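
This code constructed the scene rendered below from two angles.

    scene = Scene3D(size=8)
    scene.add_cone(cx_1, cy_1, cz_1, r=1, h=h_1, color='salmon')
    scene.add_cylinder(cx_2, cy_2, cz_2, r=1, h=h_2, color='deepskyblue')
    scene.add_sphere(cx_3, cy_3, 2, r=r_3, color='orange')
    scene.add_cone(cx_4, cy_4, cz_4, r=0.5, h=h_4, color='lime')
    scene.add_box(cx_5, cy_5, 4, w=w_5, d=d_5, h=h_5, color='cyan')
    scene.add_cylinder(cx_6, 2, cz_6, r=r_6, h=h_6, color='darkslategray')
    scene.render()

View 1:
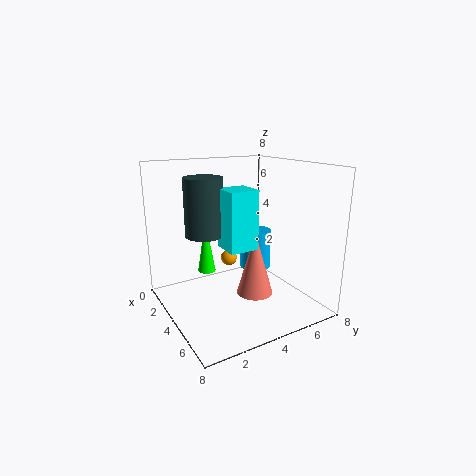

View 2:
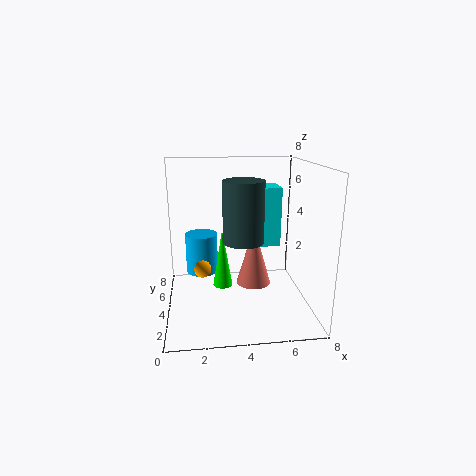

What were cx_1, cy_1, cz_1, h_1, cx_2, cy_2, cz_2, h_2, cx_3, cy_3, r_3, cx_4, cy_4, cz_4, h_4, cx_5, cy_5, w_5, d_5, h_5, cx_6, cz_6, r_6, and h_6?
cx_1 = 5, cy_1 = 4.5, cz_1 = 1, h_1 = 3.5, cx_2 = 2, cy_2 = 6.5, cz_2 = 1, h_2 = 2.5, cx_3 = 2, cy_3 = 4.5, r_3 = 0.5, cx_4 = 3, cy_4 = 2.5, cz_4 = 2, h_4 = 3, cx_5 = 4.5, cy_5 = 2.5, w_5 = 1.5, d_5 = 1.5, h_5 = 3, cx_6 = 4, cz_6 = 4.5, r_6 = 1, h_6 = 3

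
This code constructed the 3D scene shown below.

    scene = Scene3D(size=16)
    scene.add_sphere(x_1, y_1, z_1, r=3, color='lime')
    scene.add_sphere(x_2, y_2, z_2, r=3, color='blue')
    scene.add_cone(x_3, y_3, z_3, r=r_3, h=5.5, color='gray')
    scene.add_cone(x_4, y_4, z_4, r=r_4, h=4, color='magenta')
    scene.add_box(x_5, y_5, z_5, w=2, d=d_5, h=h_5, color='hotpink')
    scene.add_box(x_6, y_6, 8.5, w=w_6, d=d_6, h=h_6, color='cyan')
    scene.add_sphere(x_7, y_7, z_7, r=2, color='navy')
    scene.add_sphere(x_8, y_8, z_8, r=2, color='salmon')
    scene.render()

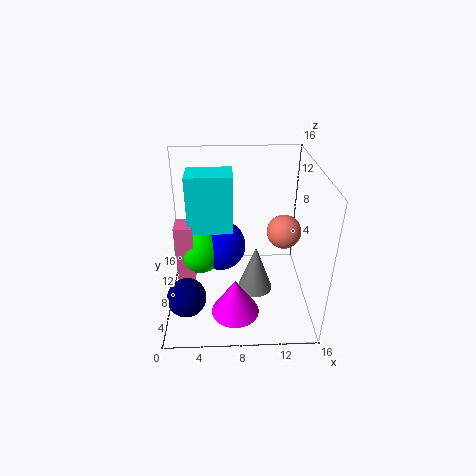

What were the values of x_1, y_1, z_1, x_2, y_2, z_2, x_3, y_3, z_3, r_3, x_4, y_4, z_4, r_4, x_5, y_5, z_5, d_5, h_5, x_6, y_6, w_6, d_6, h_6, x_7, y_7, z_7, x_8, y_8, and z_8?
x_1 = 3.5
y_1 = 10
z_1 = 5.5
x_2 = 6
y_2 = 10.5
z_2 = 5.5
x_3 = 10
y_3 = 7.5
z_3 = 1.5
r_3 = 2
x_4 = 7.5
y_4 = 3
z_4 = 2
r_4 = 2.5
x_5 = 1
y_5 = 7.5
z_5 = 2.5
d_5 = 2.5
h_5 = 7
x_6 = 2.5
y_6 = 8
w_6 = 5
d_6 = 3.5
h_6 = 6.5
x_7 = 2.5
y_7 = 3
z_7 = 4
x_8 = 13.5
y_8 = 10
z_8 = 7.5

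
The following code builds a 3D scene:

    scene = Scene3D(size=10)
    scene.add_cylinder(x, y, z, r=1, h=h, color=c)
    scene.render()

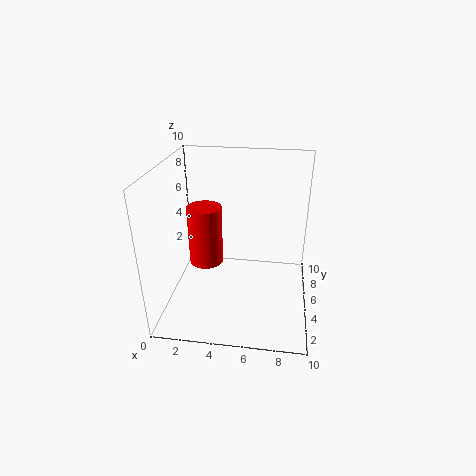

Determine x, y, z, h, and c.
x = 3.5, y = 2, z = 5, h = 3.5, c = 'red'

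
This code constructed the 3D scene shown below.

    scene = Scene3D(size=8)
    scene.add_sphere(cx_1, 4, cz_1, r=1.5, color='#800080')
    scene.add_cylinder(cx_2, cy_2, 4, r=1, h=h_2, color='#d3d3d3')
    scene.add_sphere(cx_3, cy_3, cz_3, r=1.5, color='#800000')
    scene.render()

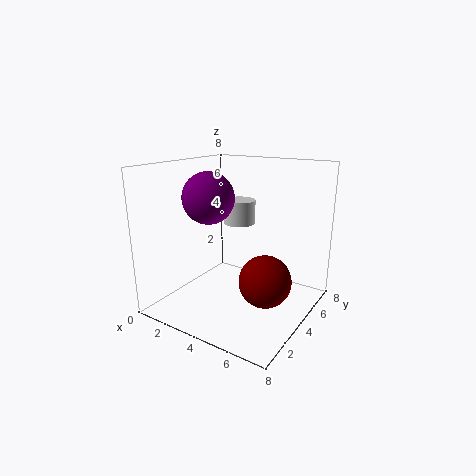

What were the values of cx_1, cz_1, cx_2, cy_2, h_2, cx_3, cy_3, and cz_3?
cx_1 = 2
cz_1 = 6
cx_2 = 2.5
cy_2 = 6.5
h_2 = 1.5
cx_3 = 5.5
cy_3 = 4.5
cz_3 = 1.5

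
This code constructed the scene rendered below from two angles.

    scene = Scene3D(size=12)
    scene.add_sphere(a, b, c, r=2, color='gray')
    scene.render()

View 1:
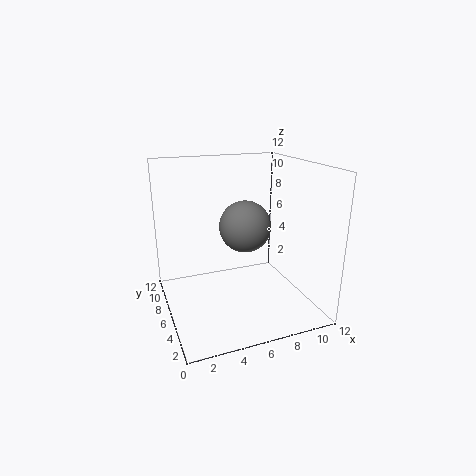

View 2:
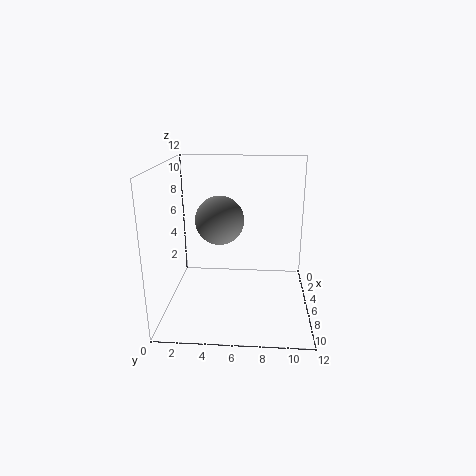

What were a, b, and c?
a = 6
b = 4.5
c = 7.5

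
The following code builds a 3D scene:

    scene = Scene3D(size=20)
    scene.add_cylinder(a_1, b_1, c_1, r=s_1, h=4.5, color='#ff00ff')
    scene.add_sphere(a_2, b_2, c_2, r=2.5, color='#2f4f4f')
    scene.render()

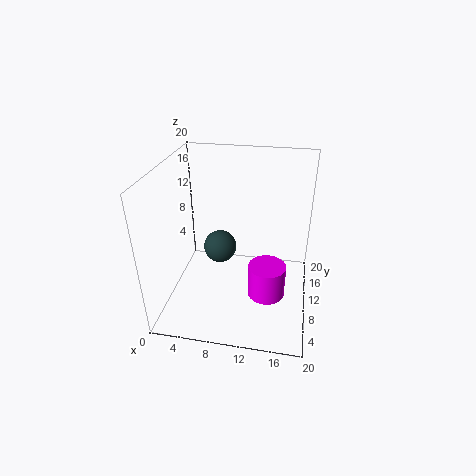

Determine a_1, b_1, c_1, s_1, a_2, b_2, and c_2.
a_1 = 14.5; b_1 = 7; c_1 = 3.5; s_1 = 2.5; a_2 = 6.5; b_2 = 13.5; c_2 = 6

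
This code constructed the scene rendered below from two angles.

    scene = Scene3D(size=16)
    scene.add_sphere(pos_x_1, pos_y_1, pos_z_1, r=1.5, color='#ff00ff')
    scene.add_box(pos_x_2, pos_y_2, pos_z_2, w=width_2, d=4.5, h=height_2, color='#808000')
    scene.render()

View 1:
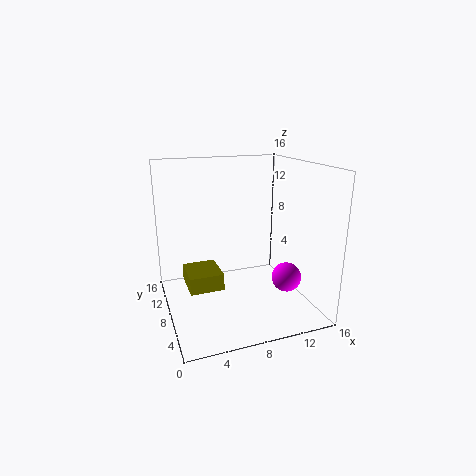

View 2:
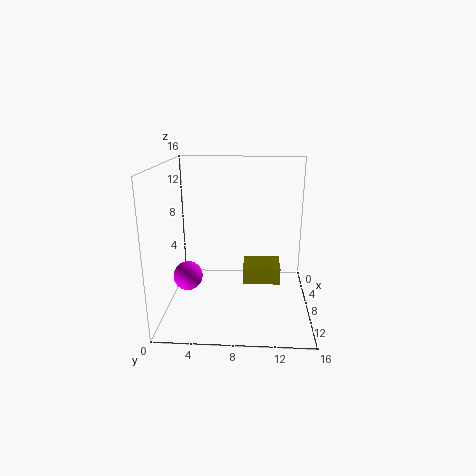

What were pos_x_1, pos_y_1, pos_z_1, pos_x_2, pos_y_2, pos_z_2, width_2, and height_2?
pos_x_1 = 11.5; pos_y_1 = 3; pos_z_1 = 5; pos_x_2 = 2.5; pos_y_2 = 8.5; pos_z_2 = 1.5; width_2 = 4; height_2 = 2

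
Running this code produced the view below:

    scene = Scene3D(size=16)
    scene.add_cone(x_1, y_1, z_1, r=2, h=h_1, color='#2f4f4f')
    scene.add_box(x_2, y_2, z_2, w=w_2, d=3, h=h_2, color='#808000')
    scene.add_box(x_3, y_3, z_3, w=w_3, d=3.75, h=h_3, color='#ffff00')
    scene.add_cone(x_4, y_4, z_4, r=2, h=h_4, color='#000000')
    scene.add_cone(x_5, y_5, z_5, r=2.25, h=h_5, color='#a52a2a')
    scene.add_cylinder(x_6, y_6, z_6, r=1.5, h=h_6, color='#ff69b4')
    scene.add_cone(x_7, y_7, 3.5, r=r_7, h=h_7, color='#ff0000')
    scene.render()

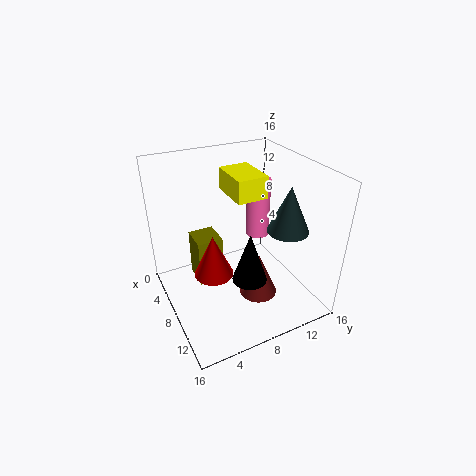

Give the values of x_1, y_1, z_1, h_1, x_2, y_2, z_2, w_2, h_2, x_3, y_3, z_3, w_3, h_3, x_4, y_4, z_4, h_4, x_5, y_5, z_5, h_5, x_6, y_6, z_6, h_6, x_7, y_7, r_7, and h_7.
x_1 = 13.5
y_1 = 10.5
z_1 = 11.25
h_1 = 4.5
x_2 = 2.75
y_2 = 4
z_2 = 1.25
w_2 = 3.25
h_2 = 5.75
x_3 = 1
y_3 = 9
z_3 = 11
w_3 = 5.25
h_3 = 2.75
x_4 = 9.5
y_4 = 8.75
z_4 = 3
h_4 = 6
x_5 = 9
y_5 = 10.25
z_5 = 0.25
h_5 = 5.25
x_6 = 3.75
y_6 = 13
z_6 = 5
h_6 = 7.5
x_7 = 7.25
y_7 = 5.25
r_7 = 2.25
h_7 = 5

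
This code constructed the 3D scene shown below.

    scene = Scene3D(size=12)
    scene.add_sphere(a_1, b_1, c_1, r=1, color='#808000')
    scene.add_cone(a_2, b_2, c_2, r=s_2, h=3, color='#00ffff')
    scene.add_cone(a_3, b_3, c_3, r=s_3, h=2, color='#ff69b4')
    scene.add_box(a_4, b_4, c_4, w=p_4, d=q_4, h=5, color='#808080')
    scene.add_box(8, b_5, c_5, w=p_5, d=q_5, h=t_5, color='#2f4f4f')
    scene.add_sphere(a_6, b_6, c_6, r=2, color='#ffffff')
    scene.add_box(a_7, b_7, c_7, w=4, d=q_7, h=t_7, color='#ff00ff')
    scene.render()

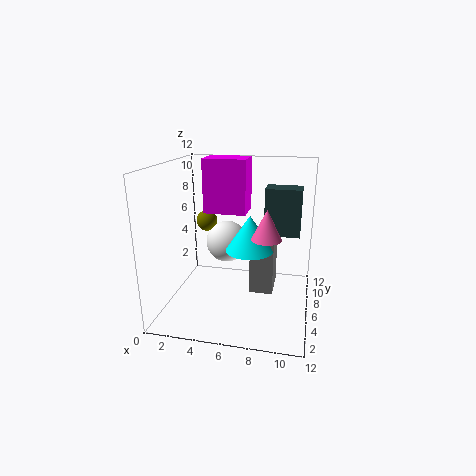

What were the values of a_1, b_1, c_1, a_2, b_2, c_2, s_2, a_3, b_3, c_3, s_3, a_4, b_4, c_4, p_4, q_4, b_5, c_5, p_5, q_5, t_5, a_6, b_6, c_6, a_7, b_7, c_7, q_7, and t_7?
a_1 = 2
b_1 = 10
c_1 = 6
a_2 = 7
b_2 = 6
c_2 = 5
s_2 = 2
a_3 = 9
b_3 = 1
c_3 = 8
s_3 = 1
a_4 = 7
b_4 = 6
c_4 = 1
p_4 = 2
q_4 = 3
b_5 = 7
c_5 = 6
p_5 = 3
q_5 = 2
t_5 = 4
a_6 = 4
b_6 = 10
c_6 = 4
a_7 = 2
b_7 = 9
c_7 = 7
q_7 = 3
t_7 = 5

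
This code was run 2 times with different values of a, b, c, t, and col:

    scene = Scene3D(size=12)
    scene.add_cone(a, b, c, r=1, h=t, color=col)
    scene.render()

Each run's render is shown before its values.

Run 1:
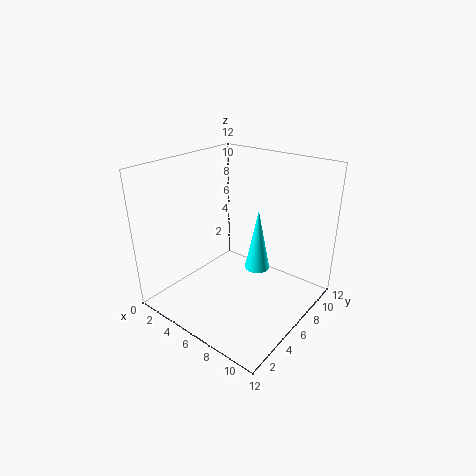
a = 8; b = 6; c = 4; t = 5; col = 'cyan'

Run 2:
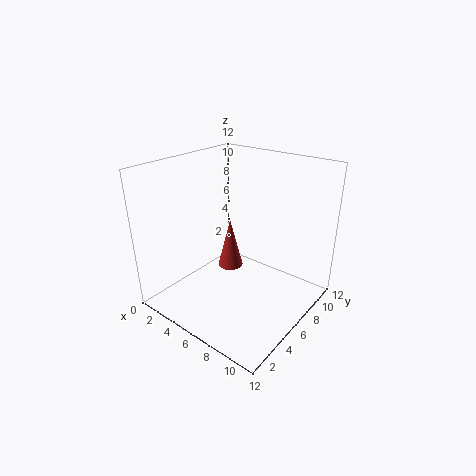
a = 6; b = 5; c = 4; t = 4; col = 'brown'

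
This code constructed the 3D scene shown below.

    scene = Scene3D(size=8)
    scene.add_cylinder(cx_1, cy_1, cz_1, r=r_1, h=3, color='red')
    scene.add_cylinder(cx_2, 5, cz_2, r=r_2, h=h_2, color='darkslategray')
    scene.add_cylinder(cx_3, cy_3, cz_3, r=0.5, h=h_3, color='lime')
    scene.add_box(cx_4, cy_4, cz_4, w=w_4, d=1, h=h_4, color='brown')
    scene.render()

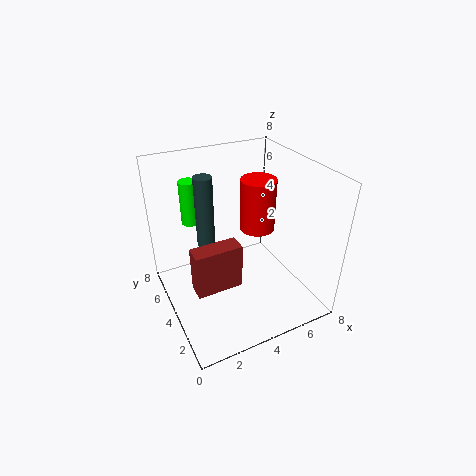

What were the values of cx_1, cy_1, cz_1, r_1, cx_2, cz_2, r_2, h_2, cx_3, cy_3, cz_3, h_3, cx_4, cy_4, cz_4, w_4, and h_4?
cx_1 = 5.5
cy_1 = 4.5
cz_1 = 4
r_1 = 1
cx_2 = 2.5
cz_2 = 3.5
r_2 = 0.5
h_2 = 4
cx_3 = 2
cy_3 = 6
cz_3 = 4.5
h_3 = 2.5
cx_4 = 1
cy_4 = 2.5
cz_4 = 2
w_4 = 2.5
h_4 = 2.5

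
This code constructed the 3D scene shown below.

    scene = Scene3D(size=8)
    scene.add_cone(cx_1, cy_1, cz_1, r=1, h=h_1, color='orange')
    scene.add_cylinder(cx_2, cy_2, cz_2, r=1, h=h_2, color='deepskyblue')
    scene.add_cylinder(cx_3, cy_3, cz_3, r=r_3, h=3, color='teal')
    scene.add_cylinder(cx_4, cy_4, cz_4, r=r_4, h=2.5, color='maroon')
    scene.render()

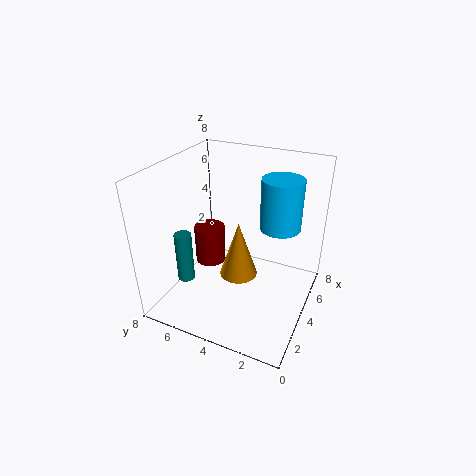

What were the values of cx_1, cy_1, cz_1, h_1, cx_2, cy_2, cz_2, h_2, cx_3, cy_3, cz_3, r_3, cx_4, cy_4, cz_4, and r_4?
cx_1 = 3; cy_1 = 3.5; cz_1 = 2.5; h_1 = 3; cx_2 = 3.5; cy_2 = 1.5; cz_2 = 5.5; h_2 = 2.5; cx_3 = 3; cy_3 = 7; cz_3 = 1; r_3 = 0.5; cx_4 = 6; cy_4 = 7; cz_4 = 0.5; r_4 = 1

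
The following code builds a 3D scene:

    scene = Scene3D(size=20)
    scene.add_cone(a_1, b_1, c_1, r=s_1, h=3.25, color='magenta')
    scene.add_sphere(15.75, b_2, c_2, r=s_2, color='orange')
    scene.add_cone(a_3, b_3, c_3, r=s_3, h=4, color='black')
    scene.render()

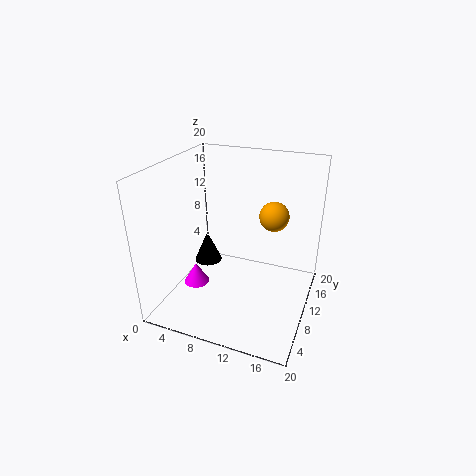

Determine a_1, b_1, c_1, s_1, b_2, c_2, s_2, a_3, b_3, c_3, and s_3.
a_1 = 2.5
b_1 = 10.75
c_1 = 0.25
s_1 = 2
b_2 = 7
c_2 = 15.5
s_2 = 1.75
a_3 = 7.25
b_3 = 6.25
c_3 = 8.25
s_3 = 1.75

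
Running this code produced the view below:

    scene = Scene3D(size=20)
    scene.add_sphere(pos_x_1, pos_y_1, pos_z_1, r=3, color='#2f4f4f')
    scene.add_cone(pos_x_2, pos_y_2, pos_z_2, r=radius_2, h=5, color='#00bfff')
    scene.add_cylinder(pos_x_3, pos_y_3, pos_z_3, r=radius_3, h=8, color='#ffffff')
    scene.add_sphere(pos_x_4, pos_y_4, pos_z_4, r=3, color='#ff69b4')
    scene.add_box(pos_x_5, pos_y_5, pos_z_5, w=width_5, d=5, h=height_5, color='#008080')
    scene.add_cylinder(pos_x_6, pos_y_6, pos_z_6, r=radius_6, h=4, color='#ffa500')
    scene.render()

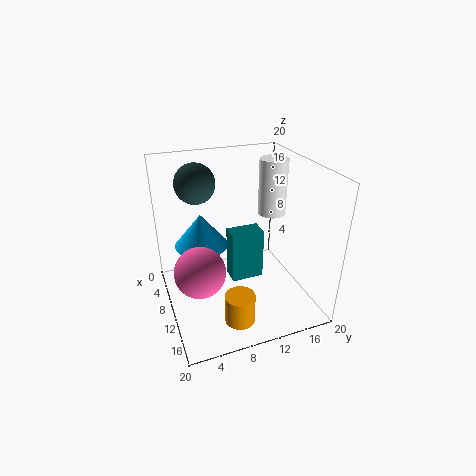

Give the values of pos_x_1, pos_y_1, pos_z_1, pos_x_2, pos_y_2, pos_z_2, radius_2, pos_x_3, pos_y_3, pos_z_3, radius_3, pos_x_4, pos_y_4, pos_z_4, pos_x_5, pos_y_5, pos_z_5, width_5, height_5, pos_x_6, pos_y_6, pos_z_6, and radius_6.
pos_x_1 = 3, pos_y_1 = 6, pos_z_1 = 16, pos_x_2 = 5, pos_y_2 = 6, pos_z_2 = 7, radius_2 = 4, pos_x_3 = 8, pos_y_3 = 16, pos_z_3 = 12, radius_3 = 2, pos_x_4 = 16, pos_y_4 = 3, pos_z_4 = 10, pos_x_5 = 5, pos_y_5 = 10, pos_z_5 = 1, width_5 = 3, height_5 = 8, pos_x_6 = 16, pos_y_6 = 8, pos_z_6 = 1, radius_6 = 2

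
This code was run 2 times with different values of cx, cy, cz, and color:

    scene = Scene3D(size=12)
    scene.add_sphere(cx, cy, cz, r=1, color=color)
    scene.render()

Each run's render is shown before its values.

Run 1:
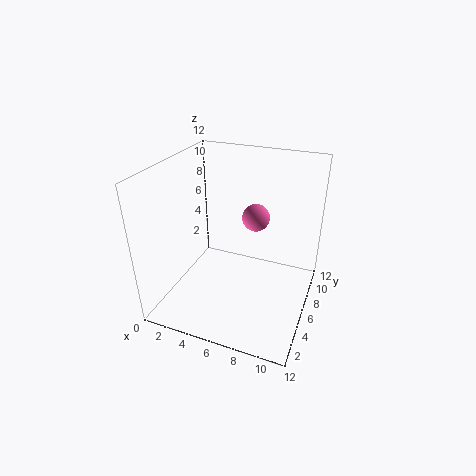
cx = 8; cy = 4.5; cz = 9; color = 'hotpink'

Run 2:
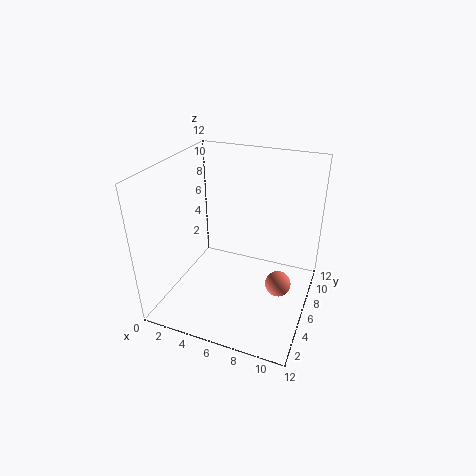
cx = 10; cy = 4.5; cz = 3.5; color = 'salmon'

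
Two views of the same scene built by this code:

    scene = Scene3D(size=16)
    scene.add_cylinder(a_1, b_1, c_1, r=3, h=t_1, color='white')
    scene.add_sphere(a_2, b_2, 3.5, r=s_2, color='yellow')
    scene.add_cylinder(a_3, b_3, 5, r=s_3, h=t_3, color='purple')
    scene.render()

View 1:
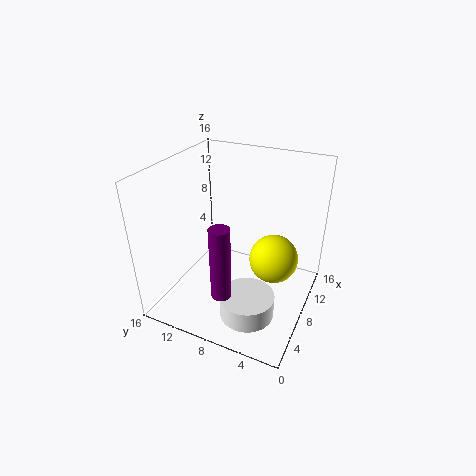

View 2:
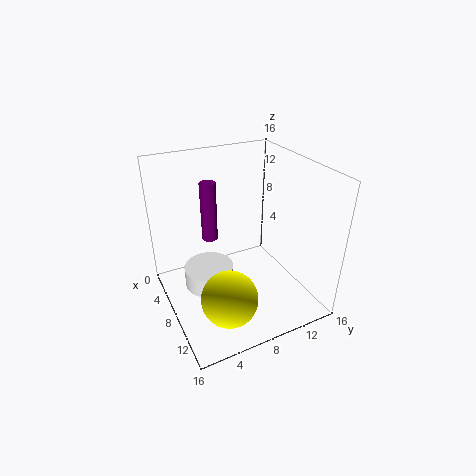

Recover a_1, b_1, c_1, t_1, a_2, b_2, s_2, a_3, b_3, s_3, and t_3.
a_1 = 5
b_1 = 5.5
c_1 = 0.5
t_1 = 2.5
a_2 = 12
b_2 = 5
s_2 = 3
a_3 = 2
b_3 = 7
s_3 = 1
t_3 = 7.5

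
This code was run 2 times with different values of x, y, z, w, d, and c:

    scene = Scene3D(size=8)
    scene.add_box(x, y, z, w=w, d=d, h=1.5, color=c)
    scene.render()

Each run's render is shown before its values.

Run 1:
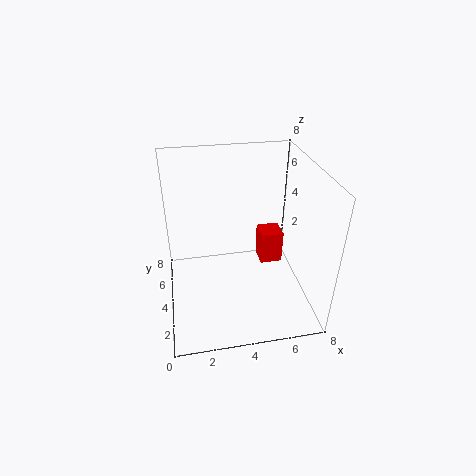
x = 4.5
y = 1
z = 4.5
w = 1
d = 1
c = 'red'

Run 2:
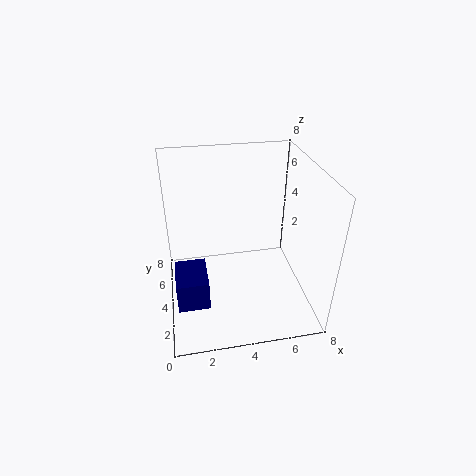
x = 0.5
y = 0.5
z = 2.5
w = 1.5
d = 2
c = 'navy'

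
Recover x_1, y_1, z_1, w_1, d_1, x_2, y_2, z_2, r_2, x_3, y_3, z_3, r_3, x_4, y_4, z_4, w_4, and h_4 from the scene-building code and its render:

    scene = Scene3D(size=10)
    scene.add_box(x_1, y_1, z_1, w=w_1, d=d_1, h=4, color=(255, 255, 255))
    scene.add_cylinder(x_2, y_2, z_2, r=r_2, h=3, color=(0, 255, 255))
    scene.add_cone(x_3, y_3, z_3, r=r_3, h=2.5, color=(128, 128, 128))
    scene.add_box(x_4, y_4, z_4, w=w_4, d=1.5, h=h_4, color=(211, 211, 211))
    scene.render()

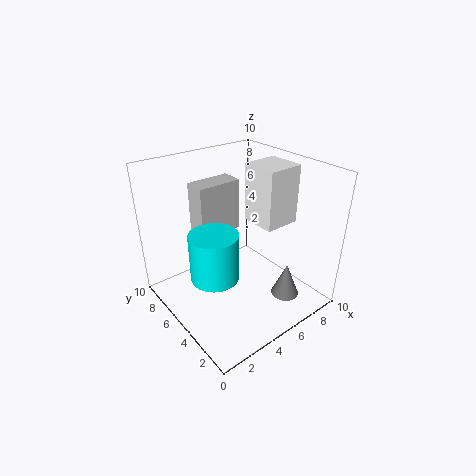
x_1 = 6, y_1 = 3, z_1 = 6, w_1 = 2.5, d_1 = 2.5, x_2 = 2, y_2 = 3.5, z_2 = 4, r_2 = 1.5, x_3 = 7.5, y_3 = 2.5, z_3 = 0.5, r_3 = 1, x_4 = 2.5, y_4 = 5.5, z_4 = 5.5, w_4 = 3, h_4 = 3.5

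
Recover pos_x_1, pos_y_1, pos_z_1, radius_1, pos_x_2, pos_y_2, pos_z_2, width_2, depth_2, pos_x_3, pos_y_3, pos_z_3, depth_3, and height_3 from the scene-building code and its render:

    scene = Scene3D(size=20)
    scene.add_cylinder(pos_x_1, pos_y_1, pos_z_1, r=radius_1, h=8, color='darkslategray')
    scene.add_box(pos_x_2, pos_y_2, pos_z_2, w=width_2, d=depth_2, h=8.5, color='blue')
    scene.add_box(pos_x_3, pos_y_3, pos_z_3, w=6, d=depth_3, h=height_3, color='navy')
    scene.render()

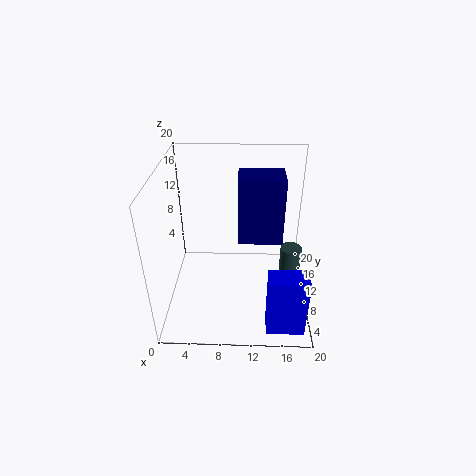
pos_x_1 = 17.5, pos_y_1 = 10, pos_z_1 = 0.5, radius_1 = 1.5, pos_x_2 = 14, pos_y_2 = 1.5, pos_z_2 = 0.5, width_2 = 5, depth_2 = 3, pos_x_3 = 10, pos_y_3 = 8.5, pos_z_3 = 10, depth_3 = 4.5, height_3 = 9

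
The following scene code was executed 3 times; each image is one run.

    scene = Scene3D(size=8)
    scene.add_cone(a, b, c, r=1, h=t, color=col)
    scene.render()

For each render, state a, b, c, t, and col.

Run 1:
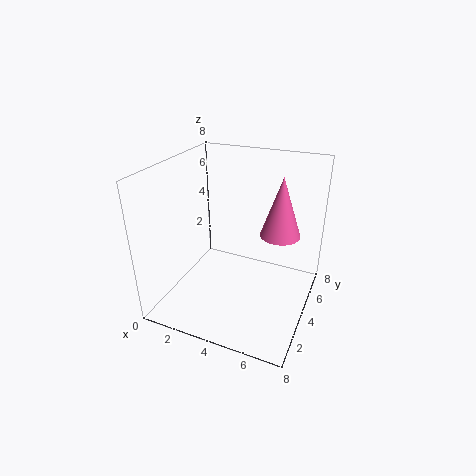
a = 6.5; b = 3.5; c = 5; t = 3; col = 'hotpink'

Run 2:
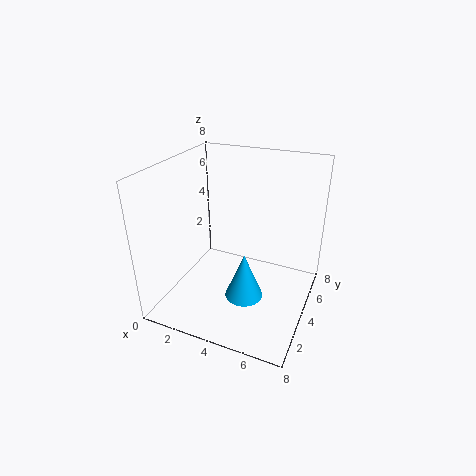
a = 5; b = 2.5; c = 1.5; t = 2.5; col = 'deepskyblue'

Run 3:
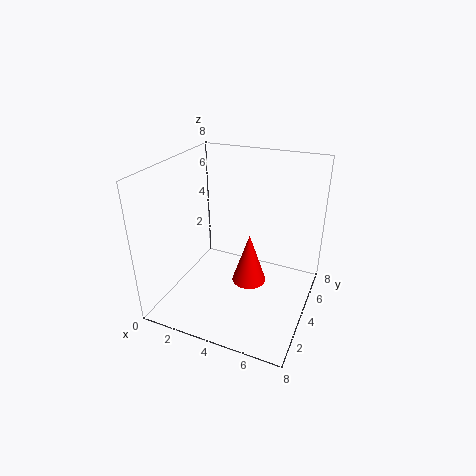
a = 4.5; b = 4.5; c = 1; t = 3; col = 'red'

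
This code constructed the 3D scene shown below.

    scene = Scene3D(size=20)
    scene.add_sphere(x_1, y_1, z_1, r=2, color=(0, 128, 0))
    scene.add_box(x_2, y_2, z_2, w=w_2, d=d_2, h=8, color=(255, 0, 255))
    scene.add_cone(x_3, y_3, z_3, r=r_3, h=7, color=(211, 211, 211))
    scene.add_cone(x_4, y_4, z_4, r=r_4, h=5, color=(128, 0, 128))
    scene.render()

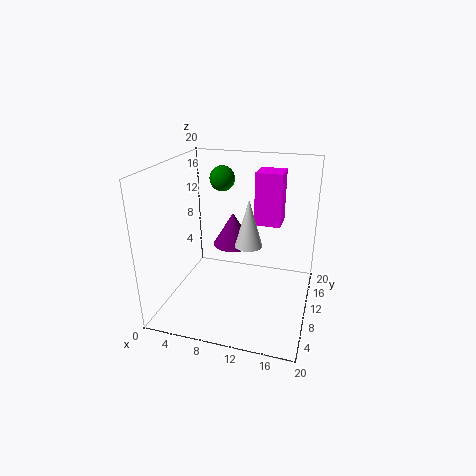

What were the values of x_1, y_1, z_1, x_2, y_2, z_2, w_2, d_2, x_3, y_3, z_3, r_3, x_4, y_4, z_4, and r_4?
x_1 = 5; y_1 = 18; z_1 = 16; x_2 = 11; y_2 = 15; z_2 = 10; w_2 = 4; d_2 = 4; x_3 = 11; y_3 = 12; z_3 = 8; r_3 = 2; x_4 = 8; y_4 = 14; z_4 = 7; r_4 = 3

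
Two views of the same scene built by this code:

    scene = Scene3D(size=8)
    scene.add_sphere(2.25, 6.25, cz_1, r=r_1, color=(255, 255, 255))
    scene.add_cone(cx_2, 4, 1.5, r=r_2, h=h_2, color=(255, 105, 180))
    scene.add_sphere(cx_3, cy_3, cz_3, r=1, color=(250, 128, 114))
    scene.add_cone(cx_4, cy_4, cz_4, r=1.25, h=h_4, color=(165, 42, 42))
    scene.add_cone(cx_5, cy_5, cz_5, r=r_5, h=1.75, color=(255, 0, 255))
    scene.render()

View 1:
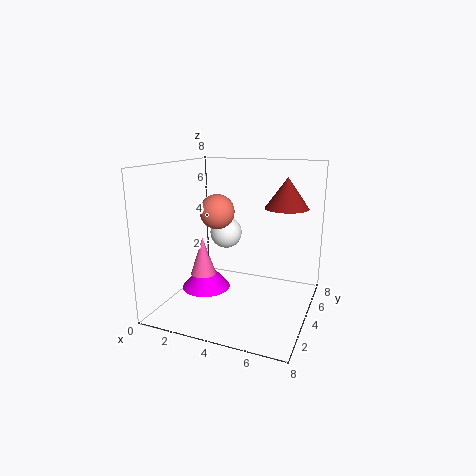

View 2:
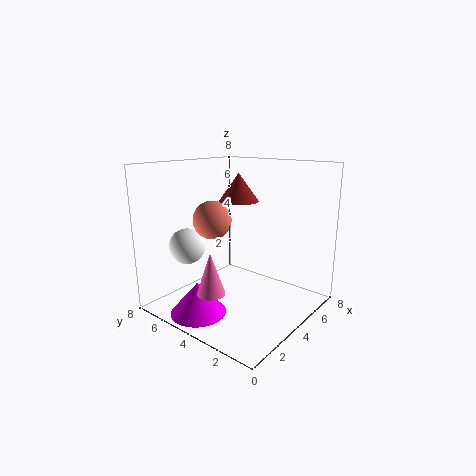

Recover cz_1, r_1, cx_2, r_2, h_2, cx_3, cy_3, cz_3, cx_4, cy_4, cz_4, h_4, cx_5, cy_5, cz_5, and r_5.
cz_1 = 3.5, r_1 = 1, cx_2 = 1.75, r_2 = 0.75, h_2 = 2.25, cx_3 = 2.5, cy_3 = 4.5, cz_3 = 5.25, cx_4 = 6.25, cy_4 = 5.75, cz_4 = 5.5, h_4 = 1.75, cx_5 = 1.5, cy_5 = 4.75, cz_5 = 0.25, r_5 = 1.5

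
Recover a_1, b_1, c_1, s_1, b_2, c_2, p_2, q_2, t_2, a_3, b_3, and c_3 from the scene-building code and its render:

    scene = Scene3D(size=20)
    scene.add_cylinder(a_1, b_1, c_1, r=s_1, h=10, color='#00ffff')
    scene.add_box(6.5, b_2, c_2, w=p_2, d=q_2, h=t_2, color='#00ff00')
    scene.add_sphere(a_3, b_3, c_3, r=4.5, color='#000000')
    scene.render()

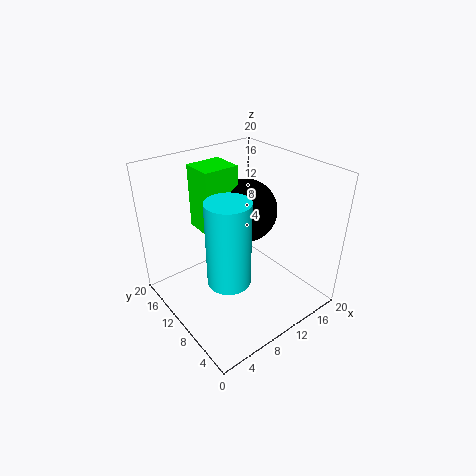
a_1 = 4, b_1 = 4, c_1 = 9.5, s_1 = 2.5, b_2 = 12, c_2 = 10.5, p_2 = 5, q_2 = 4.5, t_2 = 9, a_3 = 13, b_3 = 12, c_3 = 12.5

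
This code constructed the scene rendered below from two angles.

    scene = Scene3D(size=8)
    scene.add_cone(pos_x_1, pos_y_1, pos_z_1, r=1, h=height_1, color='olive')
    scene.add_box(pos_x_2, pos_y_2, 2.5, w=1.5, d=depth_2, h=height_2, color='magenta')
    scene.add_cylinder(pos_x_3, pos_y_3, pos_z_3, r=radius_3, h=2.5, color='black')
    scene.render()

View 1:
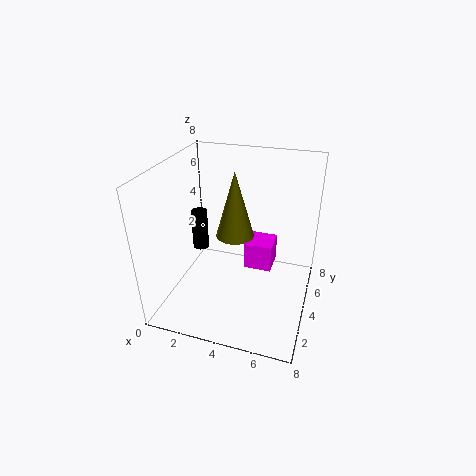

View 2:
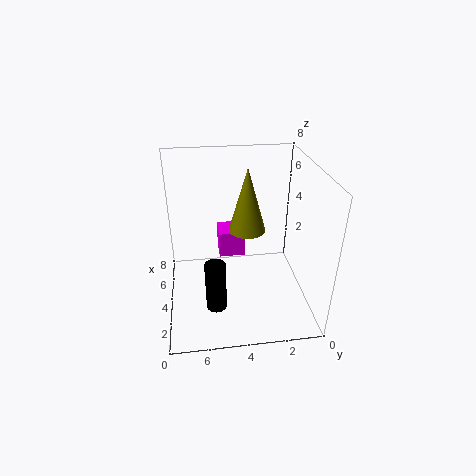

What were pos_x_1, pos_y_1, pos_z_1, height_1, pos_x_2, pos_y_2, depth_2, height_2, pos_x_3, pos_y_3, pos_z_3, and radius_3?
pos_x_1 = 4, pos_y_1 = 3.5, pos_z_1 = 4.5, height_1 = 3.5, pos_x_2 = 4.5, pos_y_2 = 3.5, depth_2 = 1.5, height_2 = 1.5, pos_x_3 = 1, pos_y_3 = 5.5, pos_z_3 = 2, radius_3 = 0.5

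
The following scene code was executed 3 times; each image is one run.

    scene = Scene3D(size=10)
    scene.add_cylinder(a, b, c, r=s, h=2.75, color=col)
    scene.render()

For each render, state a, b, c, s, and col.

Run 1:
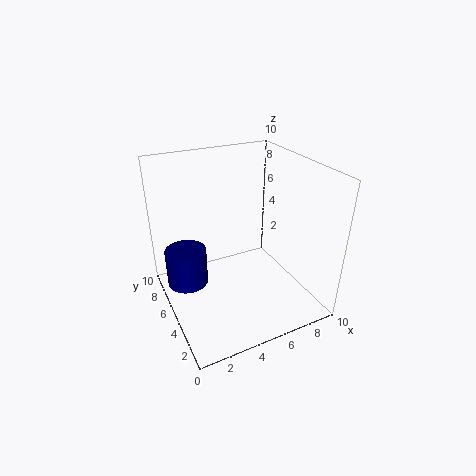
a = 1.75, b = 7, c = 1, s = 1.5, col = 'navy'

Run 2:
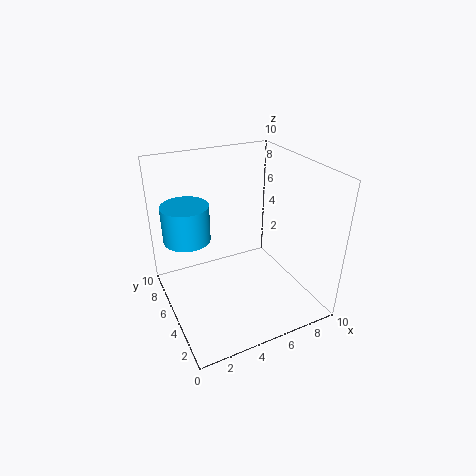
a = 2.25, b = 8, c = 4, s = 1.75, col = 'deepskyblue'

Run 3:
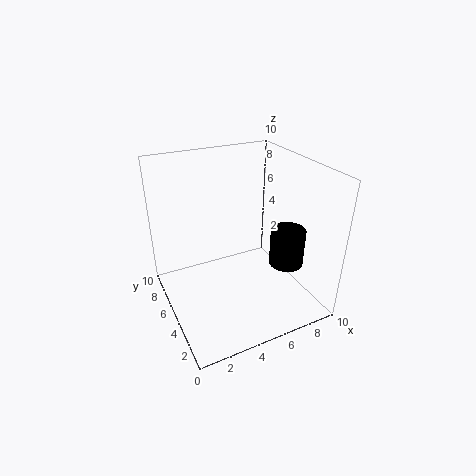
a = 8.5, b = 4, c = 2.5, s = 1.25, col = 'black'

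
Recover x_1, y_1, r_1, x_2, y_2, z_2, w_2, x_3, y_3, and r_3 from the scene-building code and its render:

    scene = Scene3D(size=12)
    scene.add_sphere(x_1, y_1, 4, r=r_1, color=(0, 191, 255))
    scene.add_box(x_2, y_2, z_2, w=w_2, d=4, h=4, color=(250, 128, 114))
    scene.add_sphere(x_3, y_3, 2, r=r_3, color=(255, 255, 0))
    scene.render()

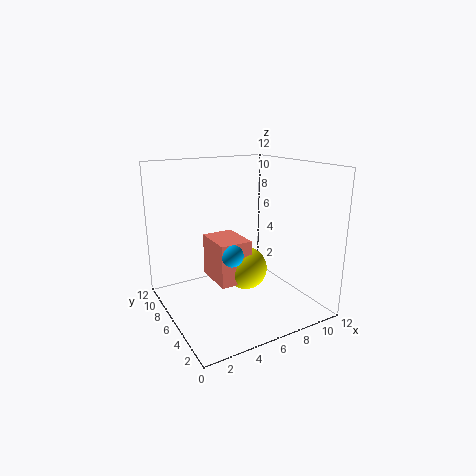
x_1 = 6, y_1 = 7, r_1 = 1, x_2 = 5, y_2 = 7, z_2 = 1, w_2 = 3, x_3 = 8, y_3 = 8, r_3 = 2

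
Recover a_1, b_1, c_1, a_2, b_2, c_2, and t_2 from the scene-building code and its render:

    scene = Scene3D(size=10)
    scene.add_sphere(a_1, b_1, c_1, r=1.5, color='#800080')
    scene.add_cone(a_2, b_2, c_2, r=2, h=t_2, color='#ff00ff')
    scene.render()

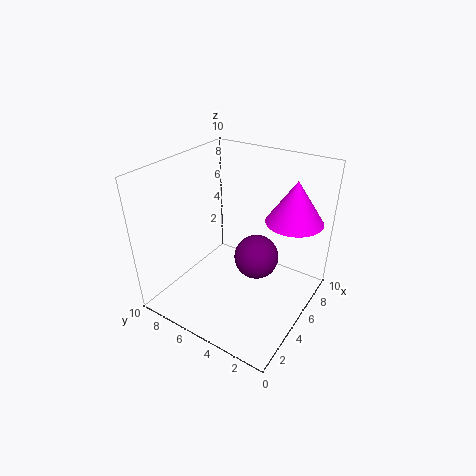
a_1 = 5
b_1 = 3.5
c_1 = 4
a_2 = 7.5
b_2 = 2
c_2 = 6
t_2 = 3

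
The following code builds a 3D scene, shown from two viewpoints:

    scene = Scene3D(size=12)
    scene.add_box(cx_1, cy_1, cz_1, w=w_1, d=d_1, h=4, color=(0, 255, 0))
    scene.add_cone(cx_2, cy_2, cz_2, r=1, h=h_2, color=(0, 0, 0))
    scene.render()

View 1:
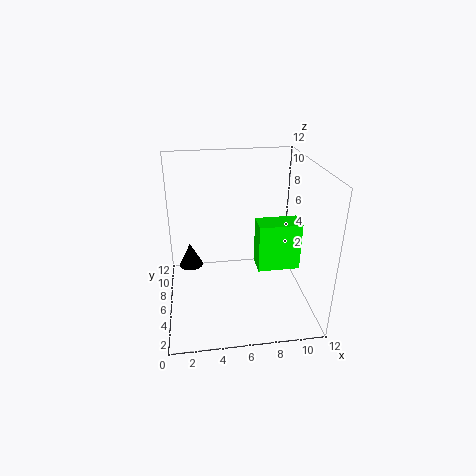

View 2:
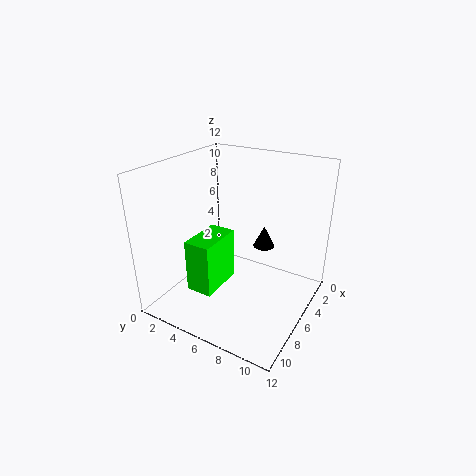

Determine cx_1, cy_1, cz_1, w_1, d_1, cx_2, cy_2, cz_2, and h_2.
cx_1 = 7.5; cy_1 = 4.5; cz_1 = 3.5; w_1 = 3.5; d_1 = 2; cx_2 = 2; cy_2 = 6.5; cz_2 = 3.5; h_2 = 2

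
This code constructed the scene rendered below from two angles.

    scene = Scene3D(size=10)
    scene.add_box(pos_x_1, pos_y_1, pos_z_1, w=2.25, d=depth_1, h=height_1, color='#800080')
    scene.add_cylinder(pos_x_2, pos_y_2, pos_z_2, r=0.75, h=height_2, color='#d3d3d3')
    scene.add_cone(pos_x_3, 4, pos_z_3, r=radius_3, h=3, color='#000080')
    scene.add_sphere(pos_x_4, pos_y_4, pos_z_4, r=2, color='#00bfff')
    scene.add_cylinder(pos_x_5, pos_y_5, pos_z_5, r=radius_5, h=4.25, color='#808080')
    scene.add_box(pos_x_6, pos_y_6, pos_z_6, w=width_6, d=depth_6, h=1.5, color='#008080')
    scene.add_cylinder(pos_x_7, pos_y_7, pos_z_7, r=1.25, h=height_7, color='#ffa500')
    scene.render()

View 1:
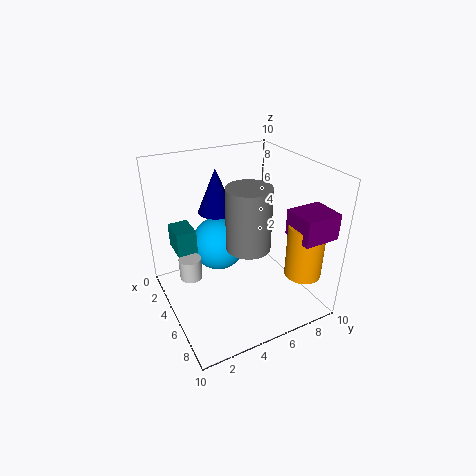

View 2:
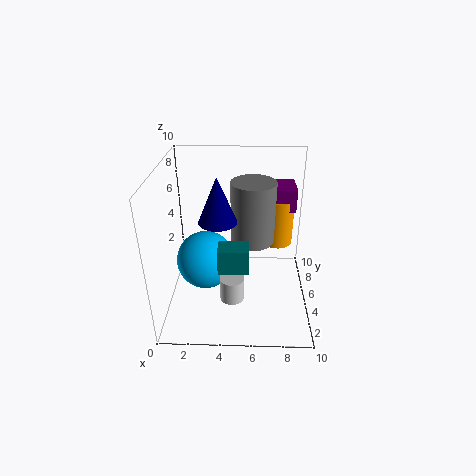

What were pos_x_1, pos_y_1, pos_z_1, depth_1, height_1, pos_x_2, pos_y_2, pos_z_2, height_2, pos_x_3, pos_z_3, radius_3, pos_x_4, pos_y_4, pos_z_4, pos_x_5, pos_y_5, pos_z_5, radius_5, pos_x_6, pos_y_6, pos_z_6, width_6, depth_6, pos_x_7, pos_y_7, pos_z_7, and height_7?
pos_x_1 = 7, pos_y_1 = 7.5, pos_z_1 = 5.75, depth_1 = 2.5, height_1 = 1.75, pos_x_2 = 4.75, pos_y_2 = 1.5, pos_z_2 = 2.75, height_2 = 1.5, pos_x_3 = 3.75, pos_z_3 = 6.75, radius_3 = 1.25, pos_x_4 = 2.75, pos_y_4 = 4.5, pos_z_4 = 3.5, pos_x_5 = 6, pos_y_5 = 5.25, pos_z_5 = 4.75, radius_5 = 1.5, pos_x_6 = 4, pos_y_6 = 0.5, pos_z_6 = 5.25, width_6 = 1.75, depth_6 = 1.25, pos_x_7 = 8, pos_y_7 = 8.5, pos_z_7 = 2.75, height_7 = 3.75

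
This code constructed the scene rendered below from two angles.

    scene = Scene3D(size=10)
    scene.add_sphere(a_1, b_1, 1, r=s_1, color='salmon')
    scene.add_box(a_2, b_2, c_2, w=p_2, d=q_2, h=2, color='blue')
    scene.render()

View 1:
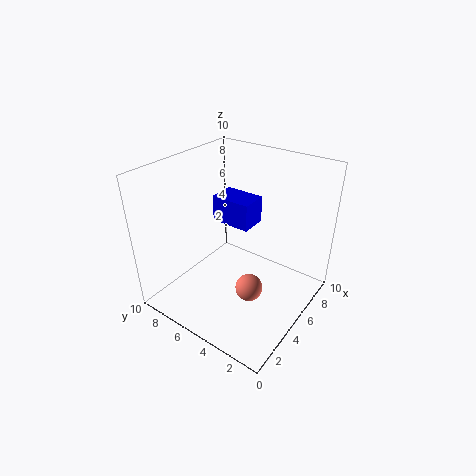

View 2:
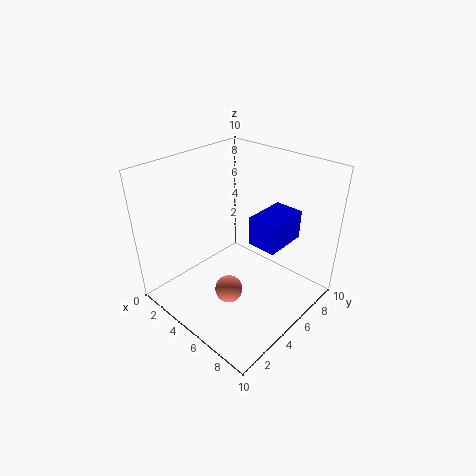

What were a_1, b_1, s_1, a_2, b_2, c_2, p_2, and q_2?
a_1 = 5, b_1 = 4, s_1 = 1, a_2 = 6, b_2 = 5, c_2 = 5, p_2 = 2, q_2 = 3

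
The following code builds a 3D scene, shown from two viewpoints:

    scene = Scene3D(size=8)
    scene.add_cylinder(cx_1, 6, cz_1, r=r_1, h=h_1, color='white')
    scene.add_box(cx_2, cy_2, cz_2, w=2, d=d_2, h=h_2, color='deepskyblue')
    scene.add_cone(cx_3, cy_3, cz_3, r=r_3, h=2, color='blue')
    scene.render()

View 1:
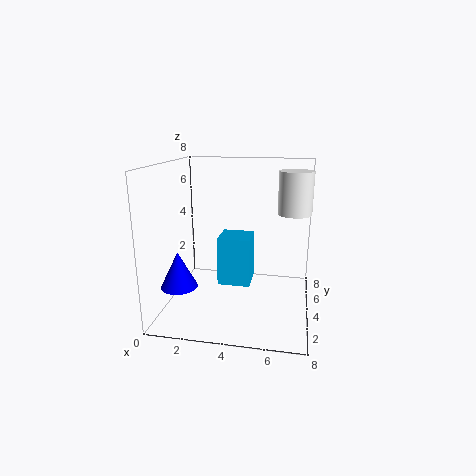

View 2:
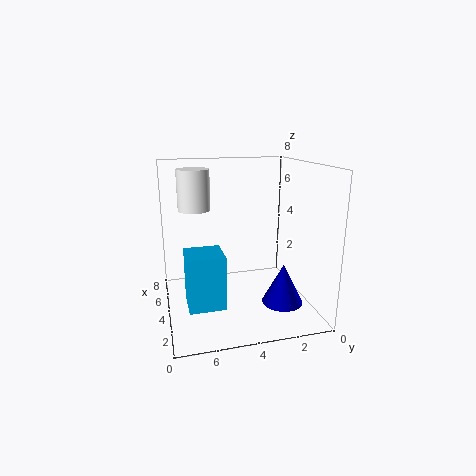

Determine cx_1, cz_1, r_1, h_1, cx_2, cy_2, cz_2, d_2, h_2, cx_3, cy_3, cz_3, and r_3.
cx_1 = 7; cz_1 = 5; r_1 = 1; h_1 = 2.5; cx_2 = 2.5; cy_2 = 5; cz_2 = 0.5; d_2 = 2; h_2 = 3; cx_3 = 1; cy_3 = 2.5; cz_3 = 1.5; r_3 = 1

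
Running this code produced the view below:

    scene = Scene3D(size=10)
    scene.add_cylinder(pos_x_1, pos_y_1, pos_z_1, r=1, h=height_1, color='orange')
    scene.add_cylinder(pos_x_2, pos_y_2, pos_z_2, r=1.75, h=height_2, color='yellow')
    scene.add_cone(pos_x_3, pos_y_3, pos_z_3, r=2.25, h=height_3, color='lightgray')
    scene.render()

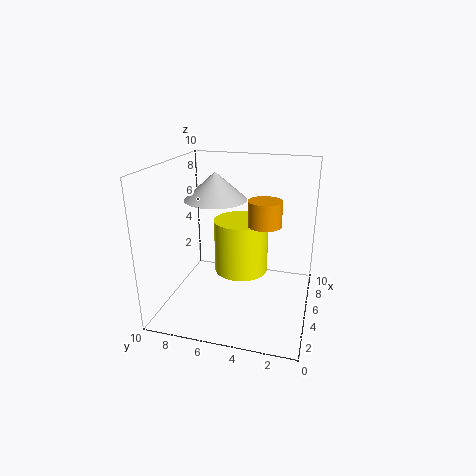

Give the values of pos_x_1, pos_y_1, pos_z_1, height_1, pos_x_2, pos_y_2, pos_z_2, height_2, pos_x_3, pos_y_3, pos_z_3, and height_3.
pos_x_1 = 2.75; pos_y_1 = 2.75; pos_z_1 = 7; height_1 = 1.5; pos_x_2 = 4; pos_y_2 = 4.5; pos_z_2 = 3.25; height_2 = 3.5; pos_x_3 = 6.25; pos_y_3 = 7; pos_z_3 = 7.25; height_3 = 2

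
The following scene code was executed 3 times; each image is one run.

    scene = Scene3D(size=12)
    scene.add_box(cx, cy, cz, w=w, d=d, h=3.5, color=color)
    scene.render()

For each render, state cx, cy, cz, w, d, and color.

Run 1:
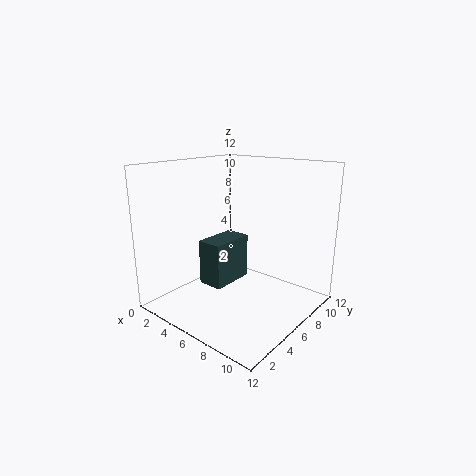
cx = 5
cy = 2.5
cz = 3
w = 2
d = 3.5
color = 'darkslategray'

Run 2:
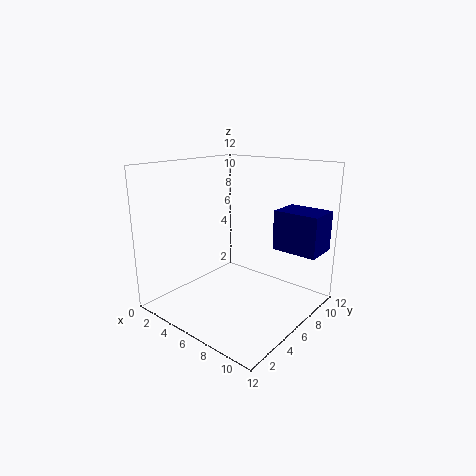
cx = 7.5
cy = 9
cz = 4.5
w = 4
d = 3
color = 'navy'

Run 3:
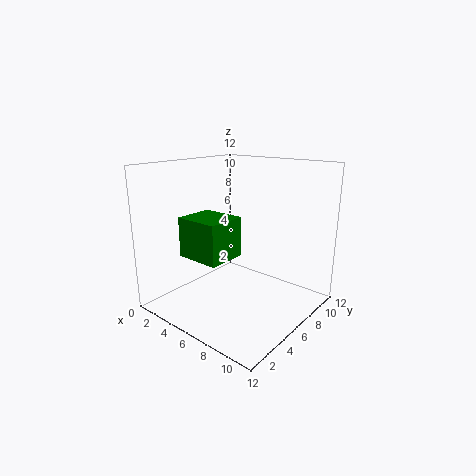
cx = 1.5
cy = 3.5
cz = 4
w = 4
d = 3.5
color = 'green'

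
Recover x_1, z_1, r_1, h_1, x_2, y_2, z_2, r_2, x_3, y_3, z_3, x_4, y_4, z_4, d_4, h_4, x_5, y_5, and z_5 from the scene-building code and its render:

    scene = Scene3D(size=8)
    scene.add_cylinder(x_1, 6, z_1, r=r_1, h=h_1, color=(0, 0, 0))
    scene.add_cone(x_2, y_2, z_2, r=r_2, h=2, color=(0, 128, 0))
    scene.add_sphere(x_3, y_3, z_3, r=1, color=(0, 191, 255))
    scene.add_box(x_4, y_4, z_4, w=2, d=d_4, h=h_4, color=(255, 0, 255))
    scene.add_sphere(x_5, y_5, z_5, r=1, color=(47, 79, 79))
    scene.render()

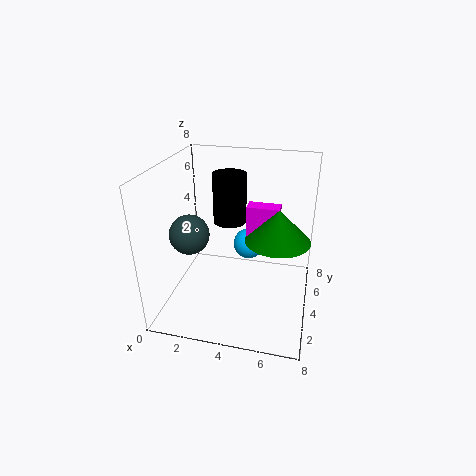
x_1 = 3; z_1 = 4; r_1 = 1; h_1 = 3; x_2 = 6; y_2 = 6; z_2 = 3; r_2 = 2; x_3 = 4; y_3 = 7; z_3 = 2; x_4 = 4; y_4 = 6; z_4 = 3; d_4 = 1; h_4 = 2; x_5 = 2; y_5 = 2; z_5 = 5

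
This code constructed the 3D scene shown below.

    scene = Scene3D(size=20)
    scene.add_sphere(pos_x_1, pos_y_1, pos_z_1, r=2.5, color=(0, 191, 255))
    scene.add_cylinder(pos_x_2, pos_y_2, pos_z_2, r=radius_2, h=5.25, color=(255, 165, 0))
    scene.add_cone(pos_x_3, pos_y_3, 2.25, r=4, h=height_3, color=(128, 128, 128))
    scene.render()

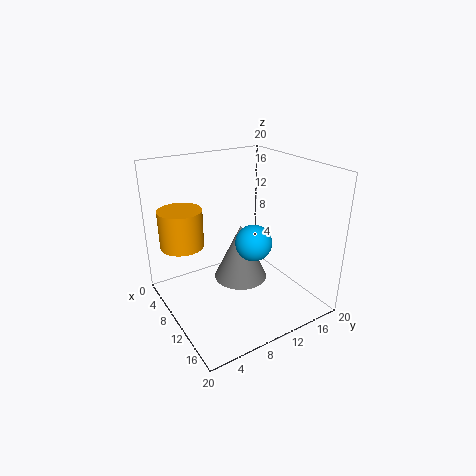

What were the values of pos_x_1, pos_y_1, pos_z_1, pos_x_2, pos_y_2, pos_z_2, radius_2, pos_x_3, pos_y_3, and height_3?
pos_x_1 = 12, pos_y_1 = 11.25, pos_z_1 = 9.75, pos_x_2 = 6.25, pos_y_2 = 3.25, pos_z_2 = 9, radius_2 = 3, pos_x_3 = 8, pos_y_3 = 11.75, height_3 = 8.5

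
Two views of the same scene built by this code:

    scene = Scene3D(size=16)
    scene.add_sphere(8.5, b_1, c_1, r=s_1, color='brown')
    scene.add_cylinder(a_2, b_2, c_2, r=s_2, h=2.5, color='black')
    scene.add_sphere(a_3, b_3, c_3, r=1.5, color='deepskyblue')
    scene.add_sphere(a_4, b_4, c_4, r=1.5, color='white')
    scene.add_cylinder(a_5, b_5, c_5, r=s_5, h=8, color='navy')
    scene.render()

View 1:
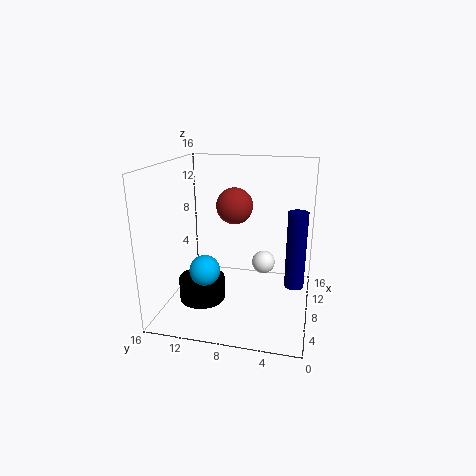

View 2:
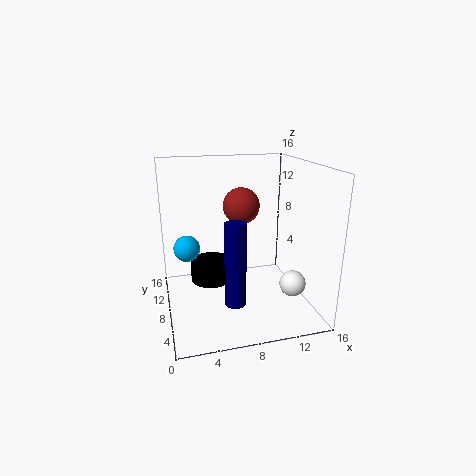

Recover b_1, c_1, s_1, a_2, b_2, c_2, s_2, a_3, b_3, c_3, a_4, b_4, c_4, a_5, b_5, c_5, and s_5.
b_1 = 8.5; c_1 = 11.5; s_1 = 2; a_2 = 5.5; b_2 = 11.5; c_2 = 1.5; s_2 = 2.5; a_3 = 2.5; b_3 = 10; c_3 = 6.5; a_4 = 14; b_4 = 6; c_4 = 2.5; a_5 = 6; b_5 = 1.5; c_5 = 4; s_5 = 1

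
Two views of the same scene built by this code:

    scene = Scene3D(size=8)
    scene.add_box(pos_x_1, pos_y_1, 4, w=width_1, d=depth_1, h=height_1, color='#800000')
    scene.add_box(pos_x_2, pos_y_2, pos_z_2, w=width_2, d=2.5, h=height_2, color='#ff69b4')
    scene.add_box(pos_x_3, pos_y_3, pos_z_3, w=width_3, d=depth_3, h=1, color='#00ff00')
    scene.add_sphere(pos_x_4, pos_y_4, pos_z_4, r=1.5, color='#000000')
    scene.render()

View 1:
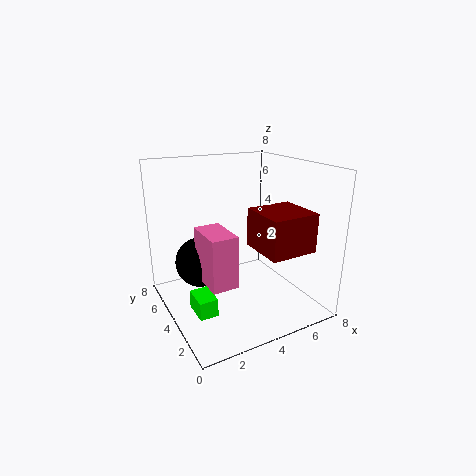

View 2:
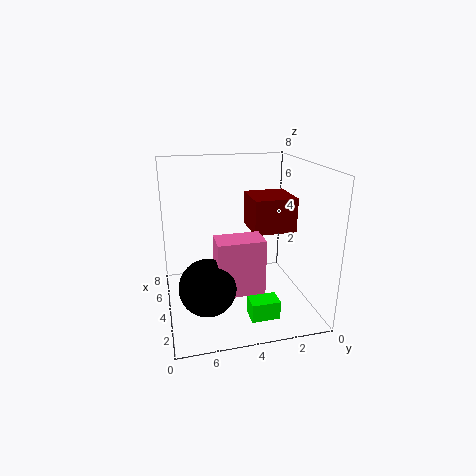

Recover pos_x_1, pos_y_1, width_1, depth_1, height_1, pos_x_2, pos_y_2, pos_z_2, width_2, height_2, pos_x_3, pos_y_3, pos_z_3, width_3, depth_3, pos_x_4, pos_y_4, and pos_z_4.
pos_x_1 = 4
pos_y_1 = 0.5
width_1 = 2.5
depth_1 = 2.5
height_1 = 2
pos_x_2 = 2
pos_y_2 = 3
pos_z_2 = 1.5
width_2 = 1.5
height_2 = 3
pos_x_3 = 1
pos_y_3 = 2.5
pos_z_3 = 0.5
width_3 = 1
depth_3 = 1.5
pos_x_4 = 2.5
pos_y_4 = 6
pos_z_4 = 2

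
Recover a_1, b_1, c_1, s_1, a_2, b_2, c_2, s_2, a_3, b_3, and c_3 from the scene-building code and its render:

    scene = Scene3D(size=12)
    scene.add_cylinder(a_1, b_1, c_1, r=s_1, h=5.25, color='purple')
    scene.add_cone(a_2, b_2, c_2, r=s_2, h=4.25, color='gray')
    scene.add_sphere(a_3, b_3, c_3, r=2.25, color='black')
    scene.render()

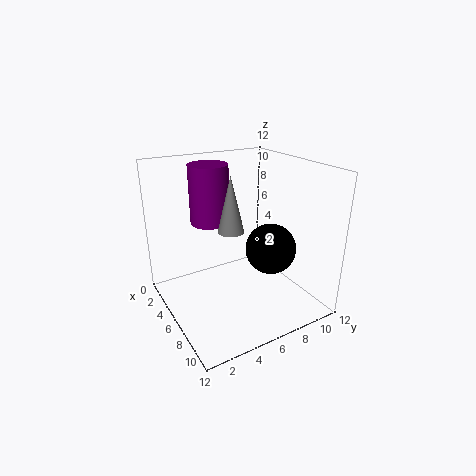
a_1 = 2.25
b_1 = 5.25
c_1 = 6.25
s_1 = 1.75
a_2 = 7.5
b_2 = 4.5
c_2 = 7.5
s_2 = 1
a_3 = 6.25
b_3 = 9.25
c_3 = 4.25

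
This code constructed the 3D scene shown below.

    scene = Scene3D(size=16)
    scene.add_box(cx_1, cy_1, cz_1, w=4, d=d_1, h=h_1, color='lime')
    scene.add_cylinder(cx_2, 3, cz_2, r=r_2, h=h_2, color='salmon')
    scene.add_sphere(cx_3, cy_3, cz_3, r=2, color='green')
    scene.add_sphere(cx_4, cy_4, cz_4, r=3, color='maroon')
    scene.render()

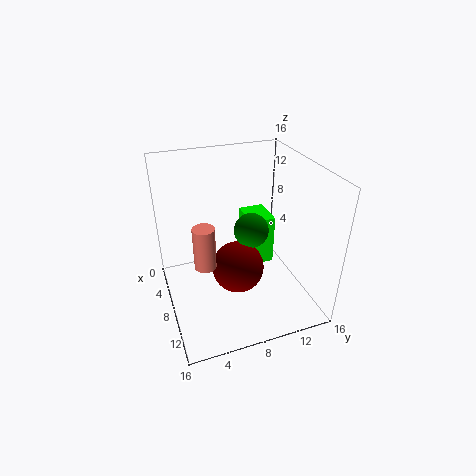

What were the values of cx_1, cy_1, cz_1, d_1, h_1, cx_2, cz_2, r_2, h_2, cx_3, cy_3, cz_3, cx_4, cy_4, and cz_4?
cx_1 = 3, cy_1 = 10, cz_1 = 3, d_1 = 3, h_1 = 6, cx_2 = 13, cz_2 = 9, r_2 = 1, h_2 = 4, cx_3 = 7, cy_3 = 10, cz_3 = 8, cx_4 = 8, cy_4 = 8, cz_4 = 4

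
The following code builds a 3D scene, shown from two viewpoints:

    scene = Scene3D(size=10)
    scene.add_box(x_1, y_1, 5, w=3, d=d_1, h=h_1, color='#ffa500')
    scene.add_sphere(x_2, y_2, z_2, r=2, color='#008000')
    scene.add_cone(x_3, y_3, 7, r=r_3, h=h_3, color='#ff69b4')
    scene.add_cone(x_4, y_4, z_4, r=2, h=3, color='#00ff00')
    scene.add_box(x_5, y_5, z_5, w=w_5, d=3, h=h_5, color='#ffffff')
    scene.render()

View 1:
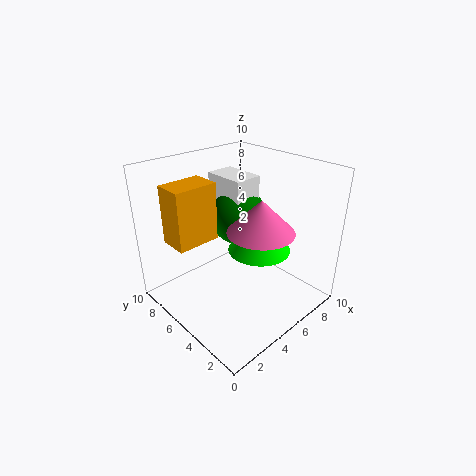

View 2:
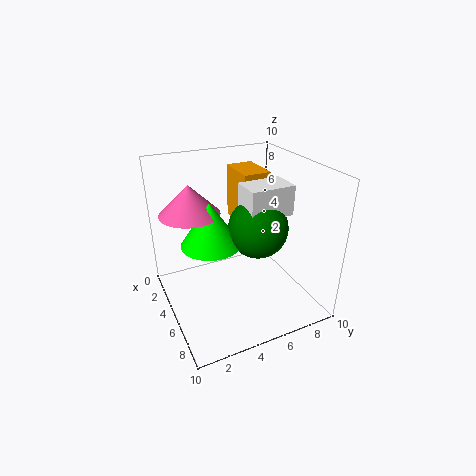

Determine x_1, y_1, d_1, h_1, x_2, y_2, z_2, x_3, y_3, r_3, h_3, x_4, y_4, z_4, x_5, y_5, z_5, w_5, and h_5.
x_1 = 1
y_1 = 6
d_1 = 2
h_1 = 4
x_2 = 6
y_2 = 6
z_2 = 6
x_3 = 4
y_3 = 2
r_3 = 2
h_3 = 2
x_4 = 5
y_4 = 3
z_4 = 5
x_5 = 5
y_5 = 5
z_5 = 7
w_5 = 2
h_5 = 2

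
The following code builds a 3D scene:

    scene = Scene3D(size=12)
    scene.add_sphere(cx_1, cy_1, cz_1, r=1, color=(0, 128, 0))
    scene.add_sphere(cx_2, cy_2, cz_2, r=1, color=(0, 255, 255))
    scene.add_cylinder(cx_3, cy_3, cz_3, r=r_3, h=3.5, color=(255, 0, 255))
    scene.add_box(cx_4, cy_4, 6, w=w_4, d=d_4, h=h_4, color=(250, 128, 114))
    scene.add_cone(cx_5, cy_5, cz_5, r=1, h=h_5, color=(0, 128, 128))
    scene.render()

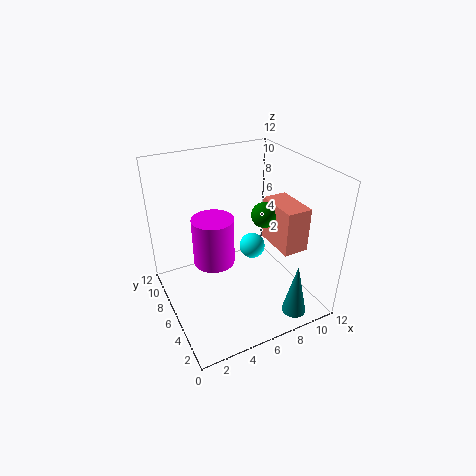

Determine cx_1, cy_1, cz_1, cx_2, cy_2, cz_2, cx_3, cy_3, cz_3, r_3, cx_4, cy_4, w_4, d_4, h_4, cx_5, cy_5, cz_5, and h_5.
cx_1 = 7.5; cy_1 = 4.5; cz_1 = 8.5; cx_2 = 6.5; cy_2 = 4.5; cz_2 = 6; cx_3 = 3; cy_3 = 4; cz_3 = 6; r_3 = 1.5; cx_4 = 8; cy_4 = 2; w_4 = 2; d_4 = 3.5; h_4 = 3.5; cx_5 = 9; cy_5 = 1.5; cz_5 = 0.5; h_5 = 4.5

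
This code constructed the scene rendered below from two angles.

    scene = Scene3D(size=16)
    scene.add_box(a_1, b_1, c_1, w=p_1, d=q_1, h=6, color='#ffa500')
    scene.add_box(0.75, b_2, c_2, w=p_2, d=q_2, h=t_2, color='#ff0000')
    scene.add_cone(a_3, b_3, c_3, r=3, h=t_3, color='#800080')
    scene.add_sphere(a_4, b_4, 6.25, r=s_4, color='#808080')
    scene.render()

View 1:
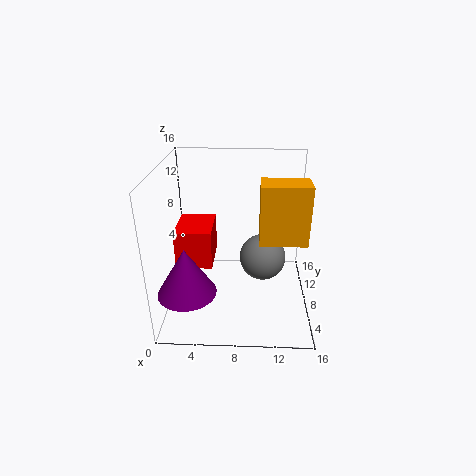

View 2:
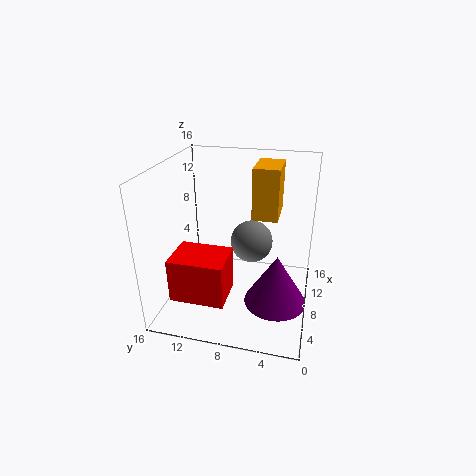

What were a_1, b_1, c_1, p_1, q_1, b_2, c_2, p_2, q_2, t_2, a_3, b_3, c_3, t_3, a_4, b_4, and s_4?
a_1 = 10.25
b_1 = 4
c_1 = 9.25
p_1 = 4.75
q_1 = 3
b_2 = 7.75
c_2 = 4
p_2 = 4.25
q_2 = 5.5
t_2 = 4.5
a_3 = 3
b_3 = 3
c_3 = 4.25
t_3 = 5
a_4 = 10.75
b_4 = 7
s_4 = 2.5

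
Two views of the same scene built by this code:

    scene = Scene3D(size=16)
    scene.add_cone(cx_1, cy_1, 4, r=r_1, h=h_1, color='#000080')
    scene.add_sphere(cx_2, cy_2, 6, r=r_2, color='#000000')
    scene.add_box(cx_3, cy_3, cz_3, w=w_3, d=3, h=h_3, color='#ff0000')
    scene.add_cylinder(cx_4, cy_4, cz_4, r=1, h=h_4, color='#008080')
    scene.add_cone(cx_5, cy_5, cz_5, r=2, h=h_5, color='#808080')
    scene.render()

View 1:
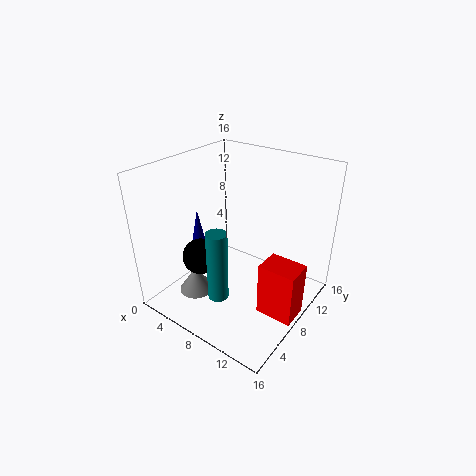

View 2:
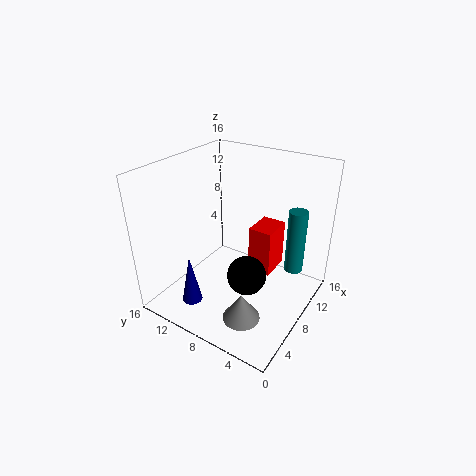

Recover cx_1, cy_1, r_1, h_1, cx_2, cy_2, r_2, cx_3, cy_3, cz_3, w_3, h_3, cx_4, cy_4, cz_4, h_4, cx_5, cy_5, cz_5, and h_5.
cx_1 = 1, cy_1 = 9, r_1 = 1, h_1 = 5, cx_2 = 5, cy_2 = 5, r_2 = 2, cx_3 = 12, cy_3 = 6, cz_3 = 1, w_3 = 4, h_3 = 6, cx_4 = 10, cy_4 = 2, cz_4 = 5, h_4 = 7, cx_5 = 4, cy_5 = 5, cz_5 = 1, h_5 = 3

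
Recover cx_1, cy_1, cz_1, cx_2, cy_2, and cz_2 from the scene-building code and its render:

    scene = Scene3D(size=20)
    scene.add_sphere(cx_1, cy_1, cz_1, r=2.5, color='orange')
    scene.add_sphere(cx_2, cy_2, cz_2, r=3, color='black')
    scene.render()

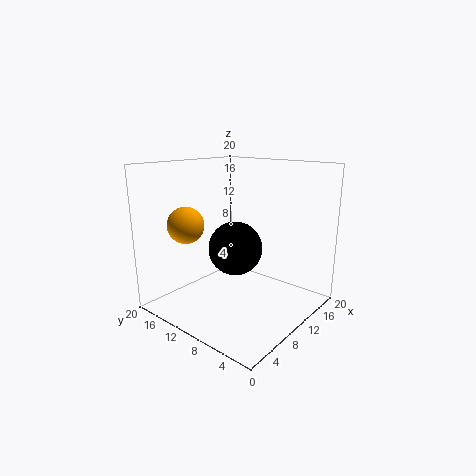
cx_1 = 5; cy_1 = 15; cz_1 = 12; cx_2 = 3.5; cy_2 = 5; cz_2 = 11.5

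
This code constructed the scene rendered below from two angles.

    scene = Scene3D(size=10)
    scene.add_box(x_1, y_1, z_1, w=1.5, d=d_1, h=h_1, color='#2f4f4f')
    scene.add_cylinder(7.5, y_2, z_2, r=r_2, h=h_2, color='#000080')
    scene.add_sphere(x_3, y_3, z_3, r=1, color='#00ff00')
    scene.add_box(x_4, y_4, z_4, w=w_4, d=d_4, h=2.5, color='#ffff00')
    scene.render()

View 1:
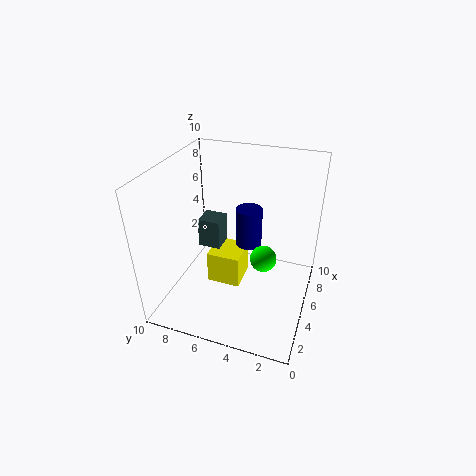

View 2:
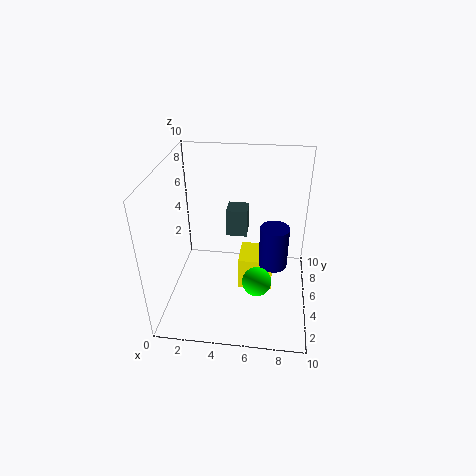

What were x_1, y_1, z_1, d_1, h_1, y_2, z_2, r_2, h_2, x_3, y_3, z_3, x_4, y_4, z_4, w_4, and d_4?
x_1 = 4, y_1 = 6, z_1 = 4.5, d_1 = 1.5, h_1 = 2, y_2 = 5, z_2 = 3, r_2 = 1, h_2 = 3, x_3 = 6.5, y_3 = 3.5, z_3 = 2.5, x_4 = 5, y_4 = 5, z_4 = 0.5, w_4 = 2.5, d_4 = 2.5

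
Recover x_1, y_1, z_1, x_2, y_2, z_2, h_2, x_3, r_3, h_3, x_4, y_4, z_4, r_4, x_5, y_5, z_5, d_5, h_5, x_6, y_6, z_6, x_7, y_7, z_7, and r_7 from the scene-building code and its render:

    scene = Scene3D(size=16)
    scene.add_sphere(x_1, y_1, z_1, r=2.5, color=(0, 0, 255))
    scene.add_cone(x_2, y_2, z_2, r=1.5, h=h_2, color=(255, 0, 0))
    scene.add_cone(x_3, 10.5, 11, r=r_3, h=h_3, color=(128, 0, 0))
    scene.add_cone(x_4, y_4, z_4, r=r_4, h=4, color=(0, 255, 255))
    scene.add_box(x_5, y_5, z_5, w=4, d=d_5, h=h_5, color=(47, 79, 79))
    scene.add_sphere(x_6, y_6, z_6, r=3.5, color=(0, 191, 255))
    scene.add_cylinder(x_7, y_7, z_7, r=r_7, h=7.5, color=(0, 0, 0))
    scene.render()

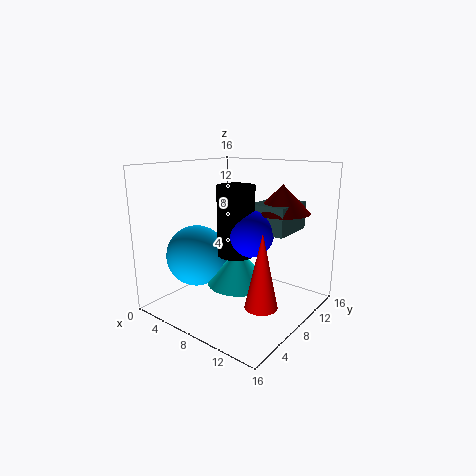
x_1 = 10; y_1 = 7.5; z_1 = 9; x_2 = 14.5; y_2 = 3; z_2 = 4; h_2 = 7; x_3 = 12; r_3 = 3; h_3 = 3; x_4 = 8.5; y_4 = 7.5; z_4 = 3; r_4 = 3.5; x_5 = 9.5; y_5 = 8; z_5 = 9; d_5 = 5; h_5 = 3; x_6 = 3.5; y_6 = 6; z_6 = 5.5; x_7 = 8.5; y_7 = 7; z_7 = 6.5; r_7 = 2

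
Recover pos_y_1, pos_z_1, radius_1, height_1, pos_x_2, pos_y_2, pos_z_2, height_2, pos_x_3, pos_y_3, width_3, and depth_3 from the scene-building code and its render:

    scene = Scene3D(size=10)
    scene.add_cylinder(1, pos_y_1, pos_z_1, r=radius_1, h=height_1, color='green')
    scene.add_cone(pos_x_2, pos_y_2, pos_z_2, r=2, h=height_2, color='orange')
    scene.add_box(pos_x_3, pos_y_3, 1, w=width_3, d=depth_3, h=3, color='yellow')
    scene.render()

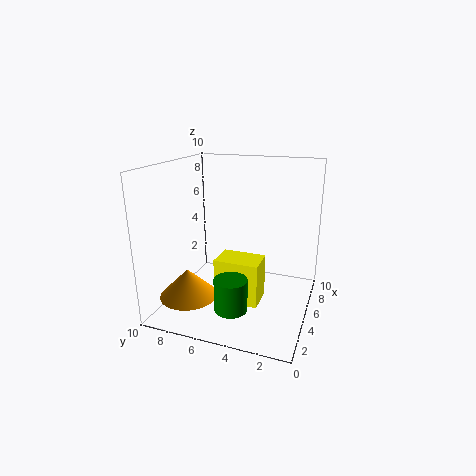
pos_y_1 = 4, pos_z_1 = 2, radius_1 = 1, height_1 = 2, pos_x_2 = 3, pos_y_2 = 8, pos_z_2 = 1, height_2 = 2, pos_x_3 = 3, pos_y_3 = 3, width_3 = 2, depth_3 = 3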